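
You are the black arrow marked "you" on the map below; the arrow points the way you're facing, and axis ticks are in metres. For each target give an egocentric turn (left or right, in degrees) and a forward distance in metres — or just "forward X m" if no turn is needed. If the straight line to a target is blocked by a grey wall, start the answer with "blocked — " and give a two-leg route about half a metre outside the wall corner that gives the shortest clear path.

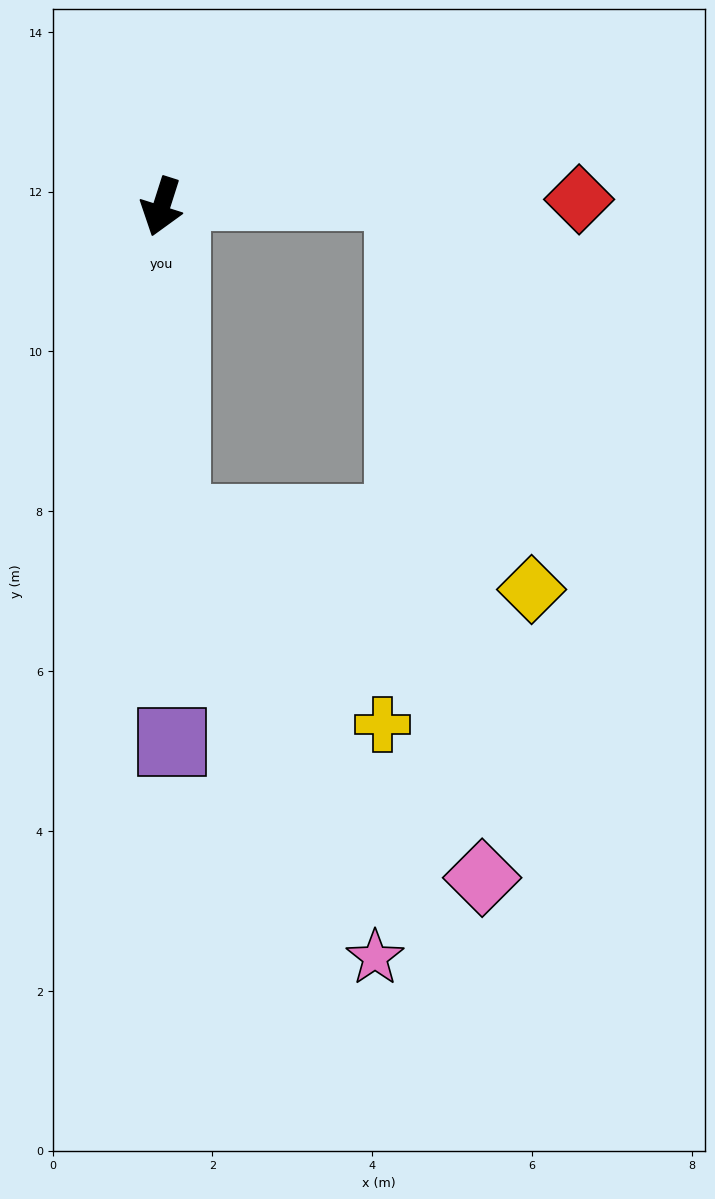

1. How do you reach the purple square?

turn left 19°, forward 6.7 m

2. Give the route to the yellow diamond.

blocked — turn left 20°, forward 3.9 m, then turn left 76°, forward 4.5 m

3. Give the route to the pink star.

blocked — turn left 20°, forward 3.9 m, then turn left 22°, forward 6.0 m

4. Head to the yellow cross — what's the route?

blocked — turn left 20°, forward 3.9 m, then turn left 43°, forward 3.6 m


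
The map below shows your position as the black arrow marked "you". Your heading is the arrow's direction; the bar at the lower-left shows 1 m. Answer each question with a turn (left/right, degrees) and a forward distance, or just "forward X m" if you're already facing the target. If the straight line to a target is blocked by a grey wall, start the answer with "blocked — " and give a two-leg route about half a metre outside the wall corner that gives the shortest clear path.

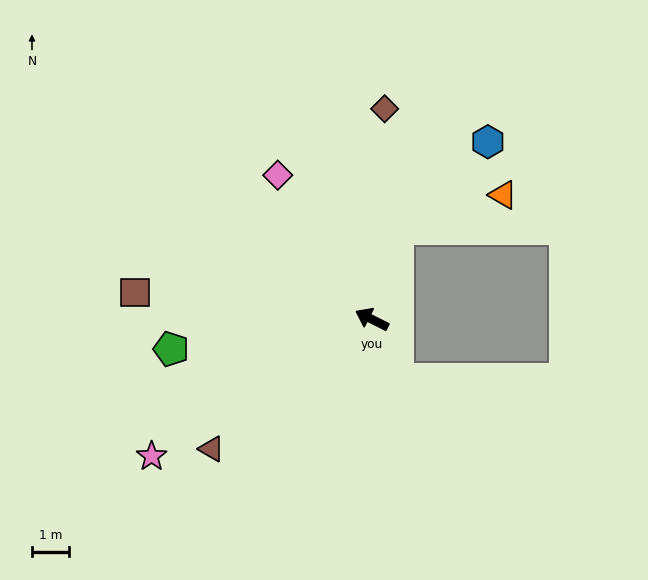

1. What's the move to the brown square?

turn left 20°, forward 6.4 m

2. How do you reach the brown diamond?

turn right 67°, forward 5.7 m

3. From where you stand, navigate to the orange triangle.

blocked — turn right 80°, forward 2.5 m, then turn right 55°, forward 3.0 m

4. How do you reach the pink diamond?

turn right 30°, forward 4.6 m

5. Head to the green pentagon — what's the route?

turn left 35°, forward 5.5 m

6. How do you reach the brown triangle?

turn left 66°, forward 5.5 m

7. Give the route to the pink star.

turn left 58°, forward 7.0 m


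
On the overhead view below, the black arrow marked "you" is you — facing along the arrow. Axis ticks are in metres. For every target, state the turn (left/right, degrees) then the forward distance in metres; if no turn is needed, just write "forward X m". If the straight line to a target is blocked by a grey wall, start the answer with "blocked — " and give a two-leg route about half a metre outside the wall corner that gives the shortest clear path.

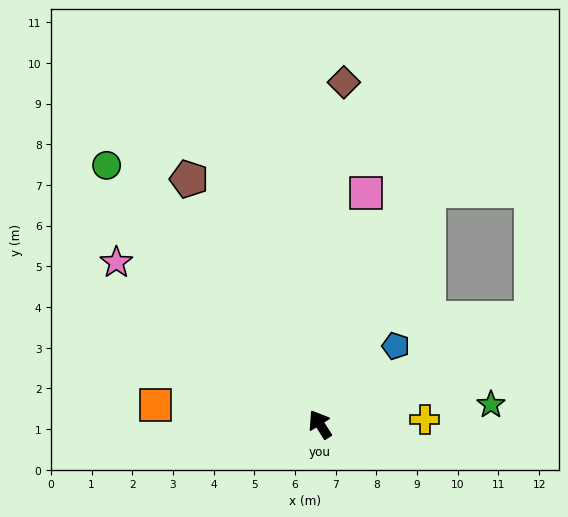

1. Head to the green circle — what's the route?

turn left 7°, forward 8.2 m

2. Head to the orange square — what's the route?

turn left 51°, forward 4.1 m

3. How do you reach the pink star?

turn left 19°, forward 6.4 m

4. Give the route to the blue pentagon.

turn right 76°, forward 2.7 m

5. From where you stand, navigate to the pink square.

turn right 43°, forward 5.8 m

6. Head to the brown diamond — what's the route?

turn right 36°, forward 8.4 m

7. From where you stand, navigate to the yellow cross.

turn right 120°, forward 2.6 m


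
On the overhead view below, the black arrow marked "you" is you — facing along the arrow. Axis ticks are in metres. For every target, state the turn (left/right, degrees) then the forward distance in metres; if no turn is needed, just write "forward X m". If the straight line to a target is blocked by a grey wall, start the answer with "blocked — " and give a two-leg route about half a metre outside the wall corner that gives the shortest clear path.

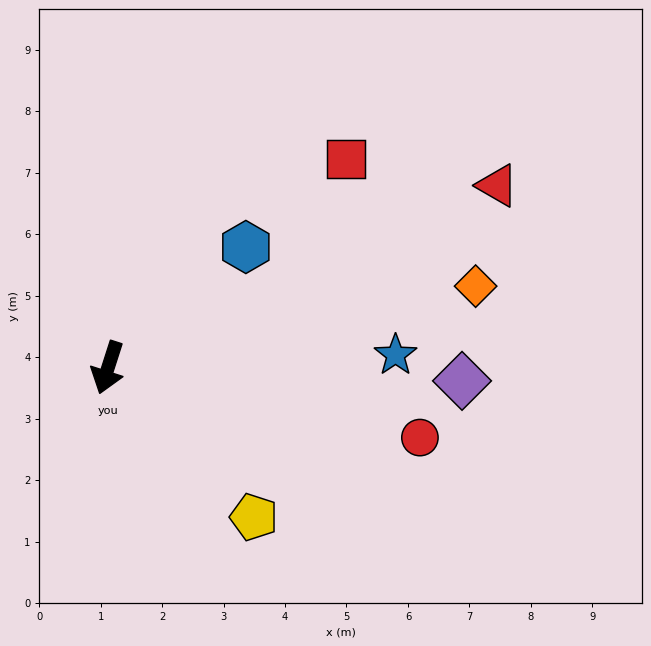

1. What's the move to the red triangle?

turn left 133°, forward 7.0 m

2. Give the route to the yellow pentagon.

turn left 62°, forward 3.4 m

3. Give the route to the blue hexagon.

turn left 149°, forward 3.0 m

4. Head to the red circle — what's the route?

turn left 95°, forward 5.2 m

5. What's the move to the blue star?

turn left 110°, forward 4.7 m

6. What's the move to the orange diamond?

turn left 120°, forward 6.1 m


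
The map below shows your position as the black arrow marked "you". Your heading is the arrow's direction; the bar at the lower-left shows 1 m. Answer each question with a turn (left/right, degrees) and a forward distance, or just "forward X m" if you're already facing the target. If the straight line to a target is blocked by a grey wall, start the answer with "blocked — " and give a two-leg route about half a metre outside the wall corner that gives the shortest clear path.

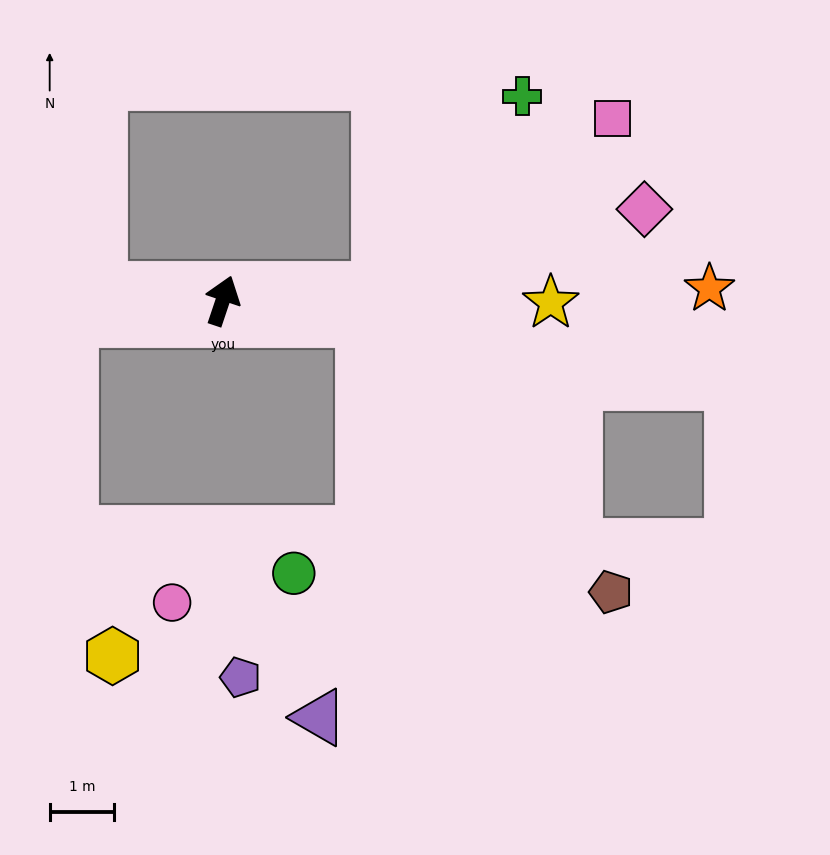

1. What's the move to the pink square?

blocked — turn right 67°, forward 2.4 m, then turn left 32°, forward 4.5 m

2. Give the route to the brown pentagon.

blocked — turn right 79°, forward 2.2 m, then turn right 40°, forward 5.7 m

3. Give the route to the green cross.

blocked — turn right 67°, forward 2.4 m, then turn left 49°, forward 3.7 m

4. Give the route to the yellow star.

turn right 72°, forward 5.1 m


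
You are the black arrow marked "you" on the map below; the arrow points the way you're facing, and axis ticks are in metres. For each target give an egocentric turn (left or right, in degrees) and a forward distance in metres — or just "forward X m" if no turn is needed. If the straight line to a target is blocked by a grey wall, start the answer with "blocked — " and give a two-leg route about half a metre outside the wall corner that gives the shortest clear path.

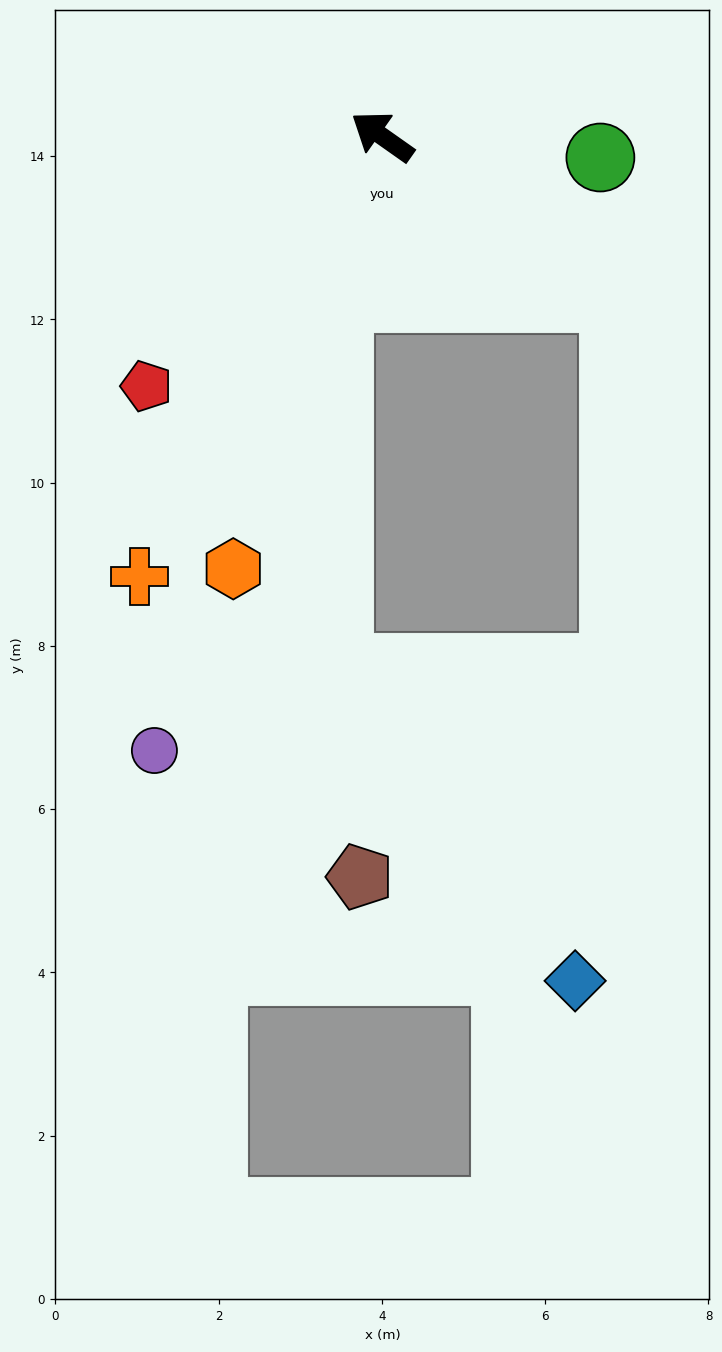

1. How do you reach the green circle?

turn right 150°, forward 2.7 m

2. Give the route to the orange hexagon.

turn left 106°, forward 5.6 m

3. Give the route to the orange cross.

turn left 96°, forward 6.2 m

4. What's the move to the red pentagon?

turn left 82°, forward 4.2 m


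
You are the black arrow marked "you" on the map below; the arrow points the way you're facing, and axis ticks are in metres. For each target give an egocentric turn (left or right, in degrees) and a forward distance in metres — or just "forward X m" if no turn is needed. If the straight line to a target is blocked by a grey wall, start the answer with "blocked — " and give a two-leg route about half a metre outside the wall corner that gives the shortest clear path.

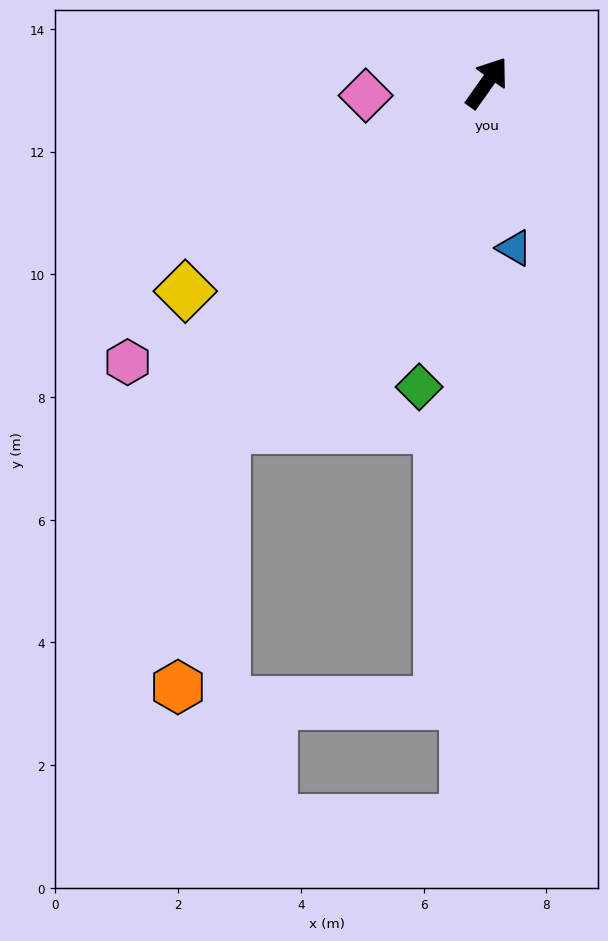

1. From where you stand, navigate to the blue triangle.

turn right 135°, forward 2.7 m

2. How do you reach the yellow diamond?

turn left 160°, forward 6.0 m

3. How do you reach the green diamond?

turn right 157°, forward 5.1 m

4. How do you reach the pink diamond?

turn left 131°, forward 2.0 m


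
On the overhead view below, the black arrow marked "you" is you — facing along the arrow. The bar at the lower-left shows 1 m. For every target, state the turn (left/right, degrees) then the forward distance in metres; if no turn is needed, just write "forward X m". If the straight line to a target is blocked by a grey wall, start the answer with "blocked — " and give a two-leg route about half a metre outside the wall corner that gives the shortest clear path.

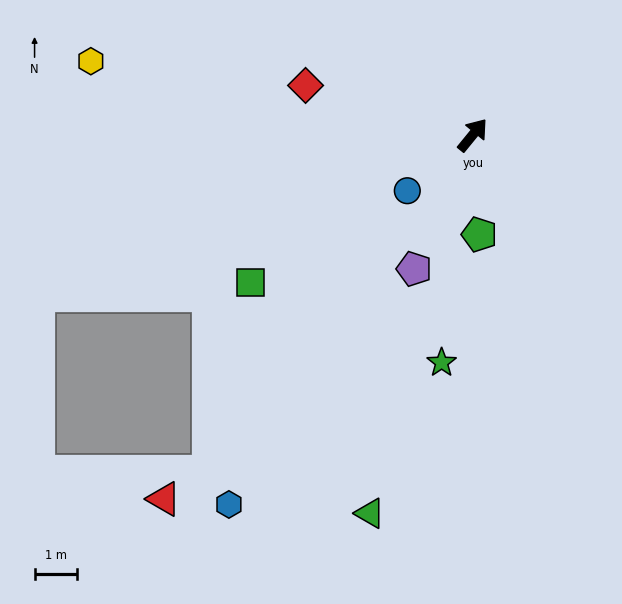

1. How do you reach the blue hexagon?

turn right 174°, forward 10.5 m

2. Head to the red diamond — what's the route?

turn left 113°, forward 4.1 m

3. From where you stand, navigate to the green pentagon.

turn right 137°, forward 2.4 m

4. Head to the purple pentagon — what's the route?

turn right 164°, forward 3.5 m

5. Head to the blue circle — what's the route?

turn left 170°, forward 2.0 m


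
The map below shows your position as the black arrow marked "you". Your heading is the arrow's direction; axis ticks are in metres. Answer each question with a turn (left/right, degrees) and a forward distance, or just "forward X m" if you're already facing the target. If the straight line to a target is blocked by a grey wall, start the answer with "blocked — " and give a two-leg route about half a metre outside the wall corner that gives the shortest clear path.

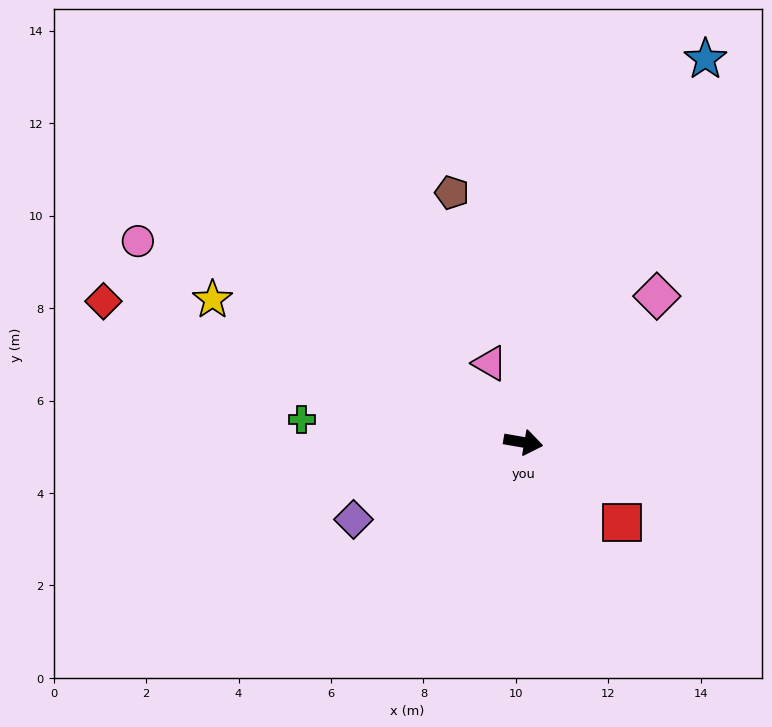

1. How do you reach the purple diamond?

turn right 146°, forward 4.0 m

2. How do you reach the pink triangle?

turn left 123°, forward 1.9 m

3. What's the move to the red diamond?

turn left 171°, forward 9.6 m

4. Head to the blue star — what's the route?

turn left 74°, forward 9.2 m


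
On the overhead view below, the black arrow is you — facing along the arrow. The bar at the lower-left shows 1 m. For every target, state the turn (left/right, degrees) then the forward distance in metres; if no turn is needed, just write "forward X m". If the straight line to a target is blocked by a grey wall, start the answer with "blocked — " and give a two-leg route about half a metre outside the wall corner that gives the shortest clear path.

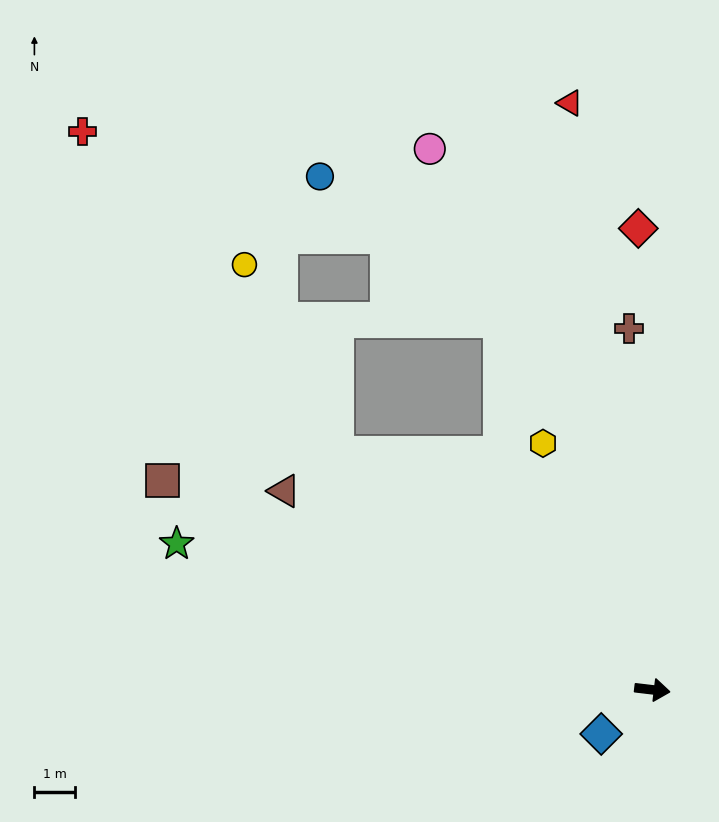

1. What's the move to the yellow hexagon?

turn left 121°, forward 6.6 m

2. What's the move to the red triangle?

turn left 105°, forward 14.5 m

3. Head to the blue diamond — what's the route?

turn right 132°, forward 1.7 m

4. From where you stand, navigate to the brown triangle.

turn left 158°, forward 10.3 m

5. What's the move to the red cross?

blocked — turn left 150°, forward 9.7 m, then turn right 15°, forward 10.1 m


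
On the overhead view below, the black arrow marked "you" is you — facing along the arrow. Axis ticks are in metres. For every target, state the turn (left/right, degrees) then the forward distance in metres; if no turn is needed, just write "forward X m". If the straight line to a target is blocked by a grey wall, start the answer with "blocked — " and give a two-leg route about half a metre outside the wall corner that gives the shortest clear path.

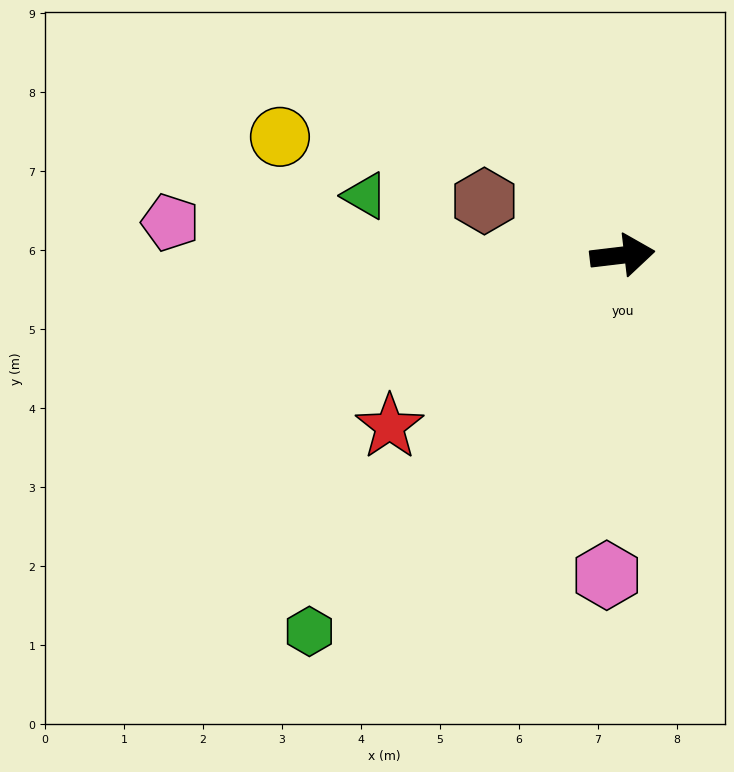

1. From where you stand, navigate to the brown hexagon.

turn left 152°, forward 1.9 m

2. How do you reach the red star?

turn right 150°, forward 3.7 m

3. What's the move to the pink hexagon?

turn right 100°, forward 4.1 m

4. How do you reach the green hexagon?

turn right 137°, forward 6.2 m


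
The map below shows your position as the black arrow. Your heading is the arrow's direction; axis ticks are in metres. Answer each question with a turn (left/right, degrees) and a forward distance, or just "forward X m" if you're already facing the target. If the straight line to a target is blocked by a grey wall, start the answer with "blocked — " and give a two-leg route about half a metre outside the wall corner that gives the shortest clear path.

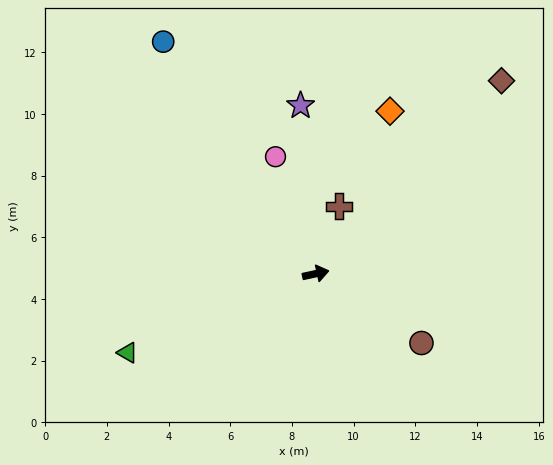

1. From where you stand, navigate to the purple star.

turn left 83°, forward 5.5 m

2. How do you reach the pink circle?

turn left 97°, forward 4.0 m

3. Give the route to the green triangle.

turn right 170°, forward 6.6 m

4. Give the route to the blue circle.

turn left 111°, forward 9.0 m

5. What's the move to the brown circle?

turn right 46°, forward 4.1 m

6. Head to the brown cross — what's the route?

turn left 59°, forward 2.3 m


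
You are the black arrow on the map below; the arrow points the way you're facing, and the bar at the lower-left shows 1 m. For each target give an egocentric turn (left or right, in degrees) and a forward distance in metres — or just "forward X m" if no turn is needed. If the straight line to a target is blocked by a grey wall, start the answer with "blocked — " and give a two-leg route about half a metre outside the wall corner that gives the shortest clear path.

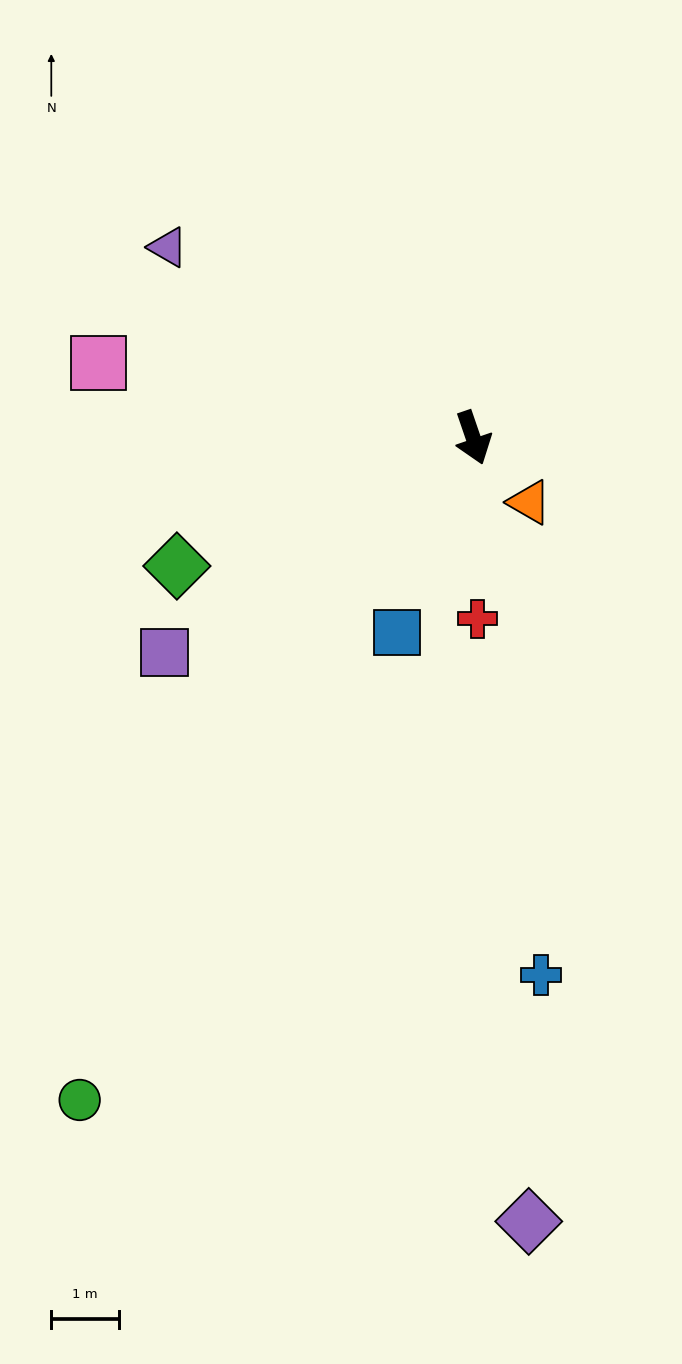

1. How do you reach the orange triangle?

turn left 22°, forward 1.3 m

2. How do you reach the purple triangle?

turn right 141°, forward 5.3 m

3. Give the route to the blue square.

turn right 40°, forward 3.1 m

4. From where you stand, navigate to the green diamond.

turn right 86°, forward 4.8 m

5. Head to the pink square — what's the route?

turn right 120°, forward 5.6 m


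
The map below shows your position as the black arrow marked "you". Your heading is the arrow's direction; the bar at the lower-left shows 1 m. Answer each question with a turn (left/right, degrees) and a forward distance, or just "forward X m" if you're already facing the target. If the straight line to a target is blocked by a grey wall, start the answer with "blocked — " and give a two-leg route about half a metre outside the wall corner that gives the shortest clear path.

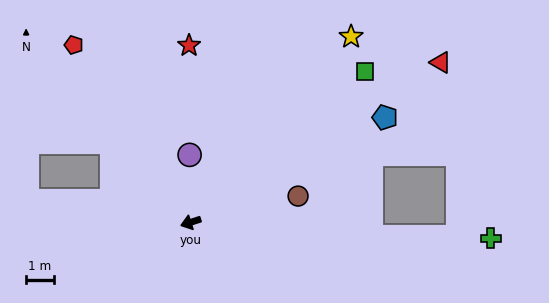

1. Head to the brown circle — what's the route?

turn left 176°, forward 4.0 m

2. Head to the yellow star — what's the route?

turn right 149°, forward 8.9 m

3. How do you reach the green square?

turn right 157°, forward 8.4 m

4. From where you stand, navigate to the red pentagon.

turn right 75°, forward 7.7 m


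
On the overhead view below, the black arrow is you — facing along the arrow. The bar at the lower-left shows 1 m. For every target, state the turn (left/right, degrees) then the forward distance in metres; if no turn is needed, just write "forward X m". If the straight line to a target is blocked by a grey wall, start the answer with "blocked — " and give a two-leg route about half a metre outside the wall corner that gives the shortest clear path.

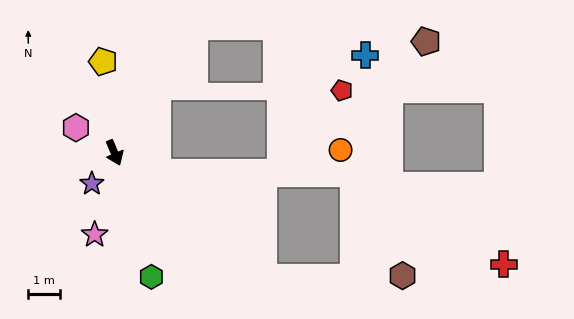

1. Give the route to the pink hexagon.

turn right 146°, forward 1.4 m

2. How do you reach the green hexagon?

turn right 6°, forward 4.0 m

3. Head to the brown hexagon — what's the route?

blocked — turn left 28°, forward 6.1 m, then turn left 40°, forward 4.3 m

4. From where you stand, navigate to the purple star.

turn right 59°, forward 1.2 m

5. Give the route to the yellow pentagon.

turn left 164°, forward 2.9 m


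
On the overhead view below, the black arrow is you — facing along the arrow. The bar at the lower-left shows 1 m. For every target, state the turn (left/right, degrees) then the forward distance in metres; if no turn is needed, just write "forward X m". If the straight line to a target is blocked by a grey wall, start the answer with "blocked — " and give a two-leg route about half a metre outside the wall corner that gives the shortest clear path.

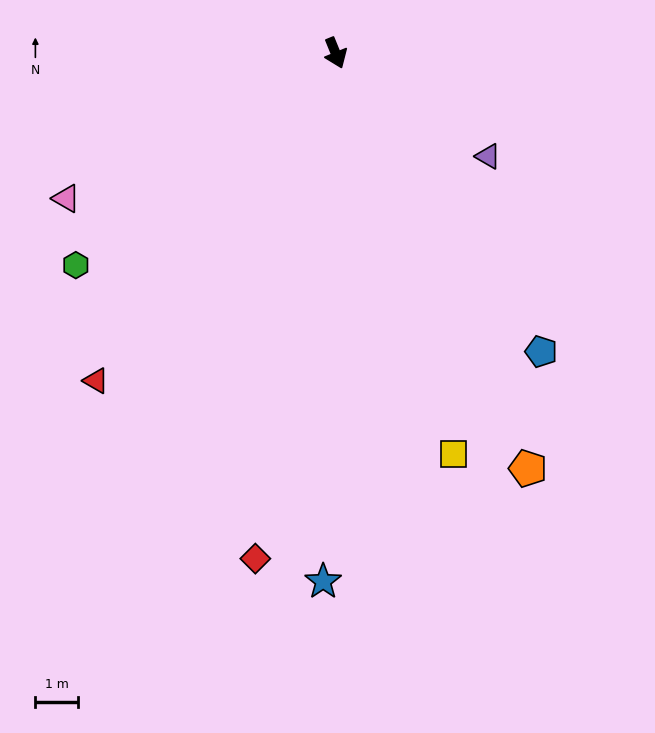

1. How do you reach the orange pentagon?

turn left 3°, forward 10.8 m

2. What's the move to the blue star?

turn right 24°, forward 12.4 m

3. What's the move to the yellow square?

turn right 6°, forward 9.8 m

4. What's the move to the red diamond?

turn right 31°, forward 12.1 m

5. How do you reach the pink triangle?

turn right 84°, forward 7.2 m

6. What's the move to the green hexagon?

turn right 73°, forward 7.9 m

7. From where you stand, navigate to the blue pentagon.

turn left 12°, forward 8.5 m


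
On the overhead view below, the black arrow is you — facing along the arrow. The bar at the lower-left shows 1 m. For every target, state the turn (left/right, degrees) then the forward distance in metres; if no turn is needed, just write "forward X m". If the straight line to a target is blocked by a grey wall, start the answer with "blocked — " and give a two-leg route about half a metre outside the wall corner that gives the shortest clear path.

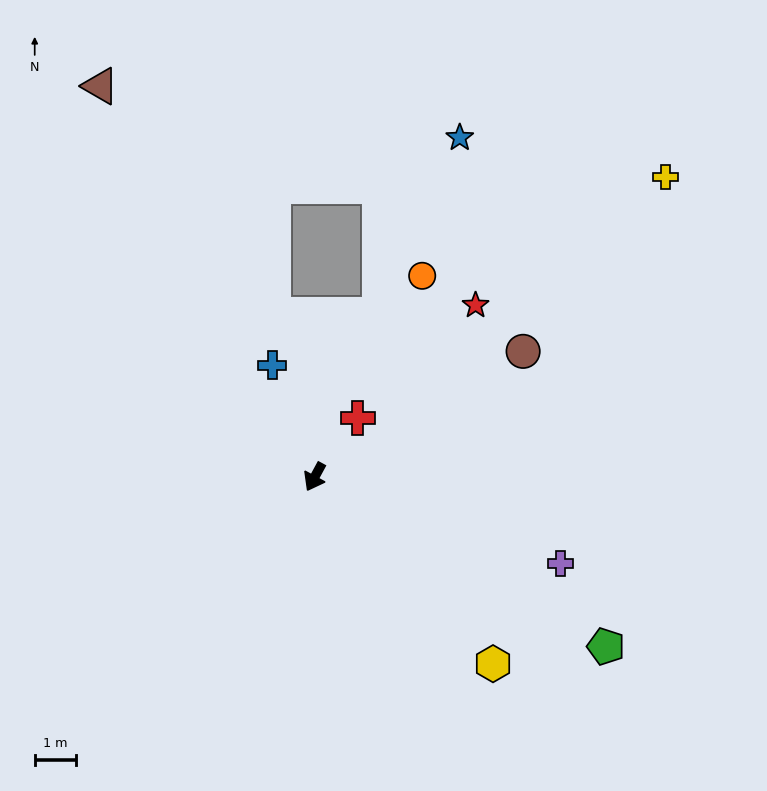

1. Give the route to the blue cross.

turn right 131°, forward 2.9 m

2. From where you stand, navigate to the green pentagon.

turn left 88°, forward 8.3 m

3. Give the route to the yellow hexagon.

turn left 72°, forward 6.3 m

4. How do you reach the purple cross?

turn left 99°, forward 6.4 m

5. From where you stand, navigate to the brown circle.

turn left 150°, forward 6.0 m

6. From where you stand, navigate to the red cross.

turn left 172°, forward 1.8 m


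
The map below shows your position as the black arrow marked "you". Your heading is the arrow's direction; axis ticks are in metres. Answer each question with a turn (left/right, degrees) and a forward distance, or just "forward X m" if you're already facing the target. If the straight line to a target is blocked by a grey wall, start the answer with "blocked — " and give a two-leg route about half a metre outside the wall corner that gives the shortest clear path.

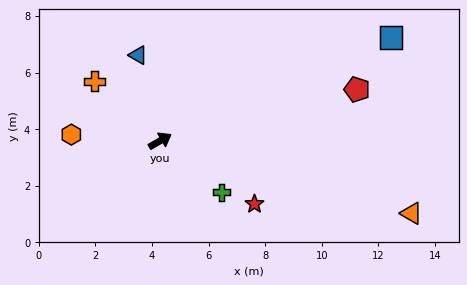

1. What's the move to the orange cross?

turn left 108°, forward 3.1 m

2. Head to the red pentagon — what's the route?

turn right 15°, forward 7.2 m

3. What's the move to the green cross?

turn right 70°, forward 2.8 m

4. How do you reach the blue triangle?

turn left 74°, forward 3.1 m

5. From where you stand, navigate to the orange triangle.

turn right 46°, forward 9.2 m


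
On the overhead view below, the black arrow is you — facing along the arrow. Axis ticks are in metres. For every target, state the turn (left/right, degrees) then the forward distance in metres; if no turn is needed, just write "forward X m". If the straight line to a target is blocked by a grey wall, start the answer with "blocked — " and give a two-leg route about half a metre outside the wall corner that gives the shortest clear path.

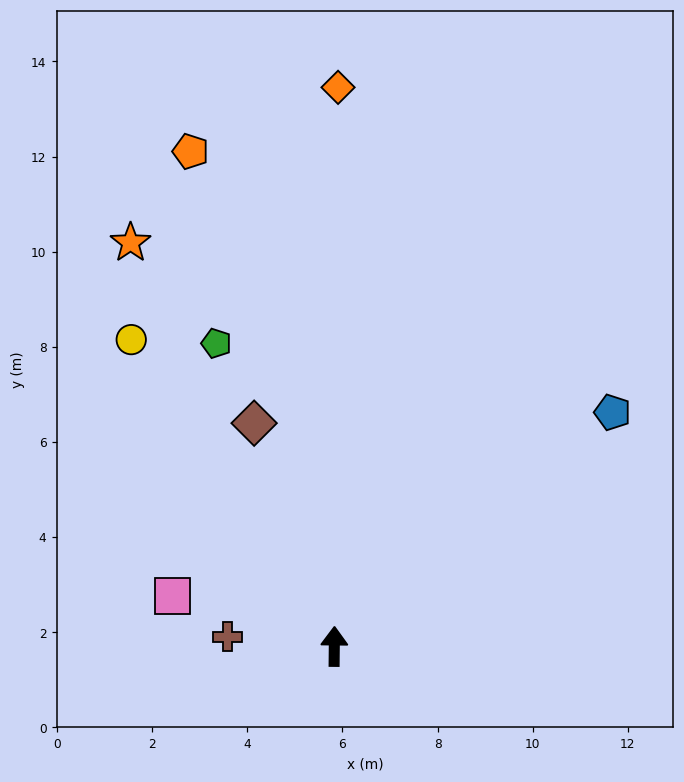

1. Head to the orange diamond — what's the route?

forward 11.8 m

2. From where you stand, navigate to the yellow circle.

turn left 34°, forward 7.7 m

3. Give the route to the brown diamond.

turn left 20°, forward 5.0 m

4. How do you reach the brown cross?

turn left 85°, forward 2.3 m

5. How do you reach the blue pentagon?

turn right 49°, forward 7.6 m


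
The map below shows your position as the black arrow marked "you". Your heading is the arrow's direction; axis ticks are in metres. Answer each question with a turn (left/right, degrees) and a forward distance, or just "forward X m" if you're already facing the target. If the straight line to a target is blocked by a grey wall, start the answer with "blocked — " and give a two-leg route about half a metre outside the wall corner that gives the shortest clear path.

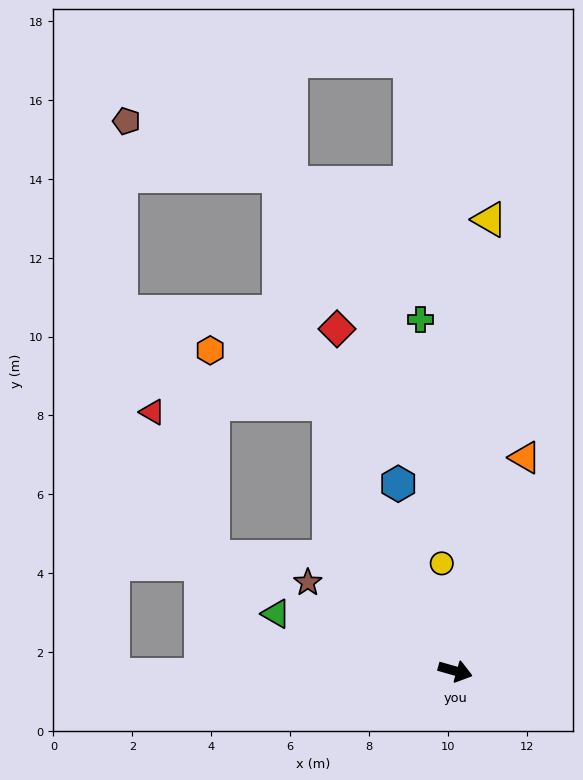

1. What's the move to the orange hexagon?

blocked — turn left 131°, forward 7.5 m, then turn left 40°, forward 3.3 m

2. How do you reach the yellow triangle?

turn left 102°, forward 11.5 m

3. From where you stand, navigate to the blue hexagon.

turn left 123°, forward 5.0 m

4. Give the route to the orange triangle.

turn left 88°, forward 5.7 m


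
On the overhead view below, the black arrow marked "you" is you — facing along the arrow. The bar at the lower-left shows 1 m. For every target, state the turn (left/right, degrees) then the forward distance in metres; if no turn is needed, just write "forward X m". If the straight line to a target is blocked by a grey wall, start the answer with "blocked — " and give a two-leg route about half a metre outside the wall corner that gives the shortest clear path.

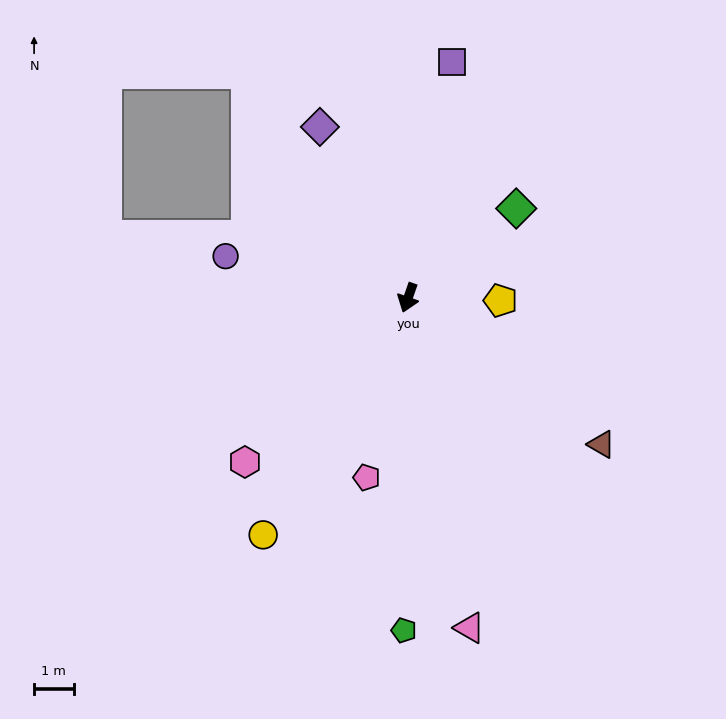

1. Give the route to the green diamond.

turn left 149°, forward 3.5 m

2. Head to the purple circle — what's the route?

turn right 84°, forward 4.7 m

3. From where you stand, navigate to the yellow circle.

turn right 12°, forward 7.0 m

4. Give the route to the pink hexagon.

turn right 26°, forward 5.8 m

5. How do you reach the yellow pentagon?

turn left 108°, forward 2.3 m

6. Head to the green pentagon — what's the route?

turn left 19°, forward 8.4 m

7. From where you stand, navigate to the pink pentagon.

turn left 6°, forward 4.7 m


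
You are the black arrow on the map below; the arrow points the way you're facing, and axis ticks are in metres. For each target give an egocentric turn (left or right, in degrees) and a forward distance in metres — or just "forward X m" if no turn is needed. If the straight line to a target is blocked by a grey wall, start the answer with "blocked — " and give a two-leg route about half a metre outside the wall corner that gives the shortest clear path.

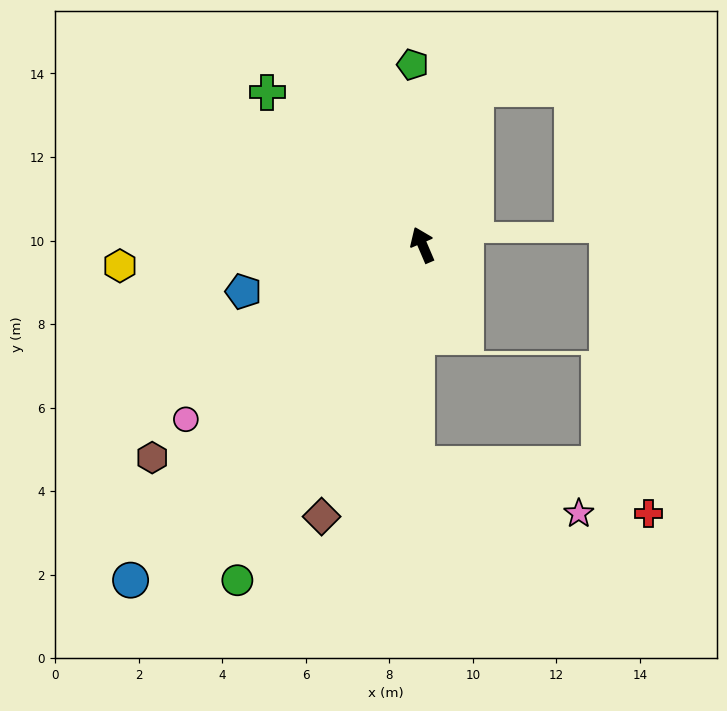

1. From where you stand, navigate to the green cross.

turn left 22°, forward 5.2 m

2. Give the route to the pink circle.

turn left 103°, forward 7.0 m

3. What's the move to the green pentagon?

turn right 20°, forward 4.3 m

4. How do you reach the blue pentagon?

turn left 81°, forward 4.4 m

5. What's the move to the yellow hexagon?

turn left 71°, forward 7.3 m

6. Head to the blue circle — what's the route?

turn left 116°, forward 10.6 m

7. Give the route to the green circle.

turn left 128°, forward 9.2 m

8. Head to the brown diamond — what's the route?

turn left 136°, forward 6.9 m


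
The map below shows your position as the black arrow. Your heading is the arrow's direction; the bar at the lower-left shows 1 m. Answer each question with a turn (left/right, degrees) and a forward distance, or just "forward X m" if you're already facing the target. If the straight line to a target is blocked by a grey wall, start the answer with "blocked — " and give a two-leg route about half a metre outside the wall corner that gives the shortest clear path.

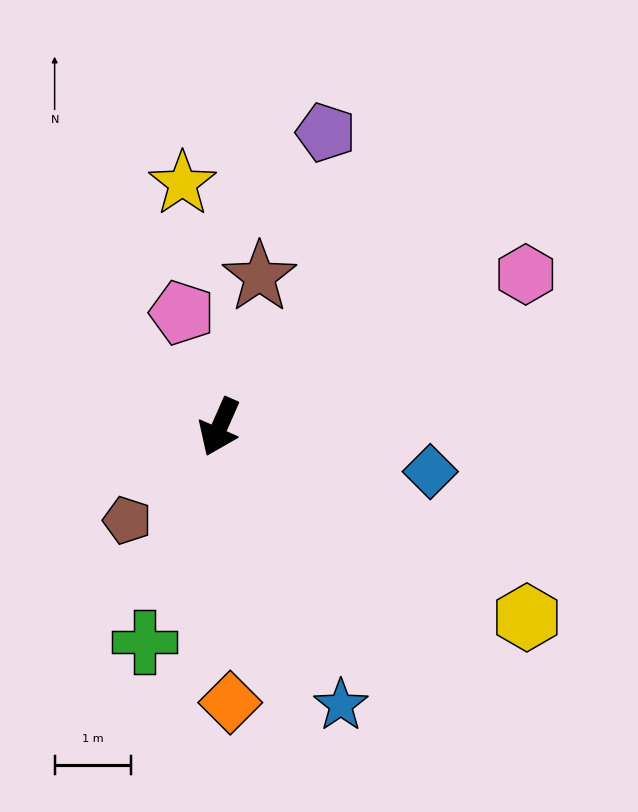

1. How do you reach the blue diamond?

turn left 102°, forward 2.8 m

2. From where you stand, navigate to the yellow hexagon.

turn left 82°, forward 4.8 m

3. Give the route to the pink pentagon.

turn right 138°, forward 1.6 m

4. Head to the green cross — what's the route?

turn left 5°, forward 3.0 m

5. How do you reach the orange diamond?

turn left 26°, forward 3.6 m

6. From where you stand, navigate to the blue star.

turn left 47°, forward 4.0 m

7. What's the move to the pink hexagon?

turn left 140°, forward 4.5 m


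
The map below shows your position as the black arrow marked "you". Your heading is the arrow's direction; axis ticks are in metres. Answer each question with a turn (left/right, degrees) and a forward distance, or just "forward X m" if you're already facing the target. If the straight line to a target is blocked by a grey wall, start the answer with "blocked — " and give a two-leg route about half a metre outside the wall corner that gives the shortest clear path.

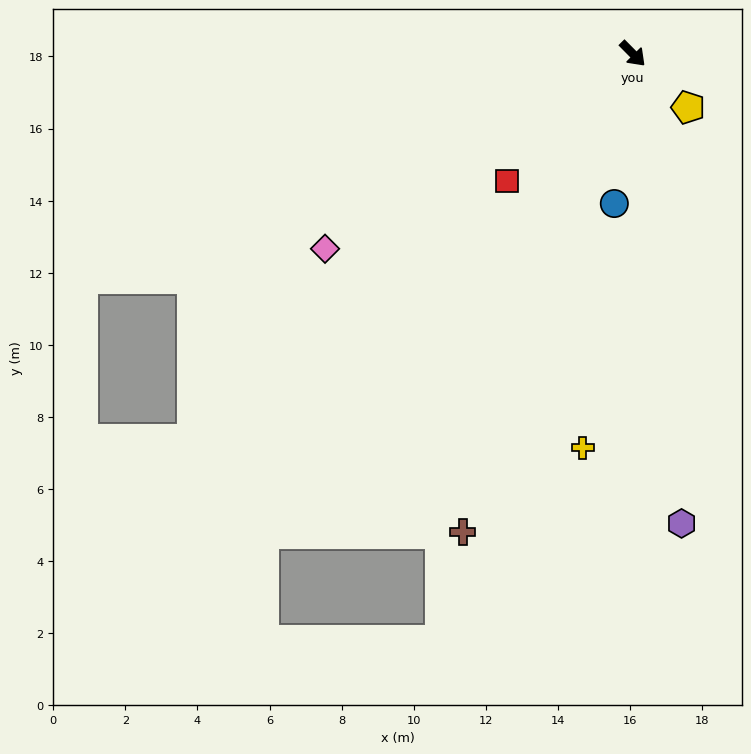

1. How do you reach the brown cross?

turn right 64°, forward 14.1 m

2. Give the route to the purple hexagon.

turn right 39°, forward 13.1 m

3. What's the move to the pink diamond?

turn right 102°, forward 10.1 m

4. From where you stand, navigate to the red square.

turn right 89°, forward 5.0 m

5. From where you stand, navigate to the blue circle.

turn right 52°, forward 4.2 m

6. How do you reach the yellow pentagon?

forward 2.1 m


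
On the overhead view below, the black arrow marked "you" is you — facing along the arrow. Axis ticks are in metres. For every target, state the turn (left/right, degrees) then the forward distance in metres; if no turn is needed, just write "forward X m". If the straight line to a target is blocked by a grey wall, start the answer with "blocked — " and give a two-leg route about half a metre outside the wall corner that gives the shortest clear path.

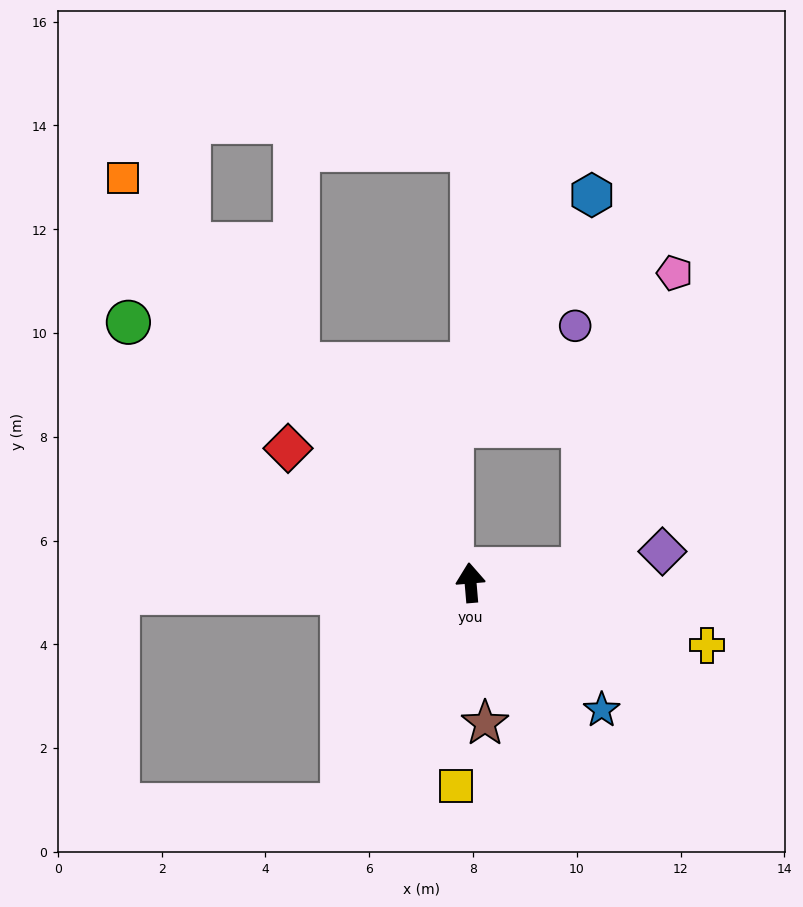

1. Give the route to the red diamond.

turn left 49°, forward 4.4 m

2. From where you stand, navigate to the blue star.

turn right 139°, forward 3.5 m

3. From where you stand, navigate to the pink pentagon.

blocked — turn right 88°, forward 2.2 m, then turn left 66°, forward 6.0 m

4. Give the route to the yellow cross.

turn right 110°, forward 4.7 m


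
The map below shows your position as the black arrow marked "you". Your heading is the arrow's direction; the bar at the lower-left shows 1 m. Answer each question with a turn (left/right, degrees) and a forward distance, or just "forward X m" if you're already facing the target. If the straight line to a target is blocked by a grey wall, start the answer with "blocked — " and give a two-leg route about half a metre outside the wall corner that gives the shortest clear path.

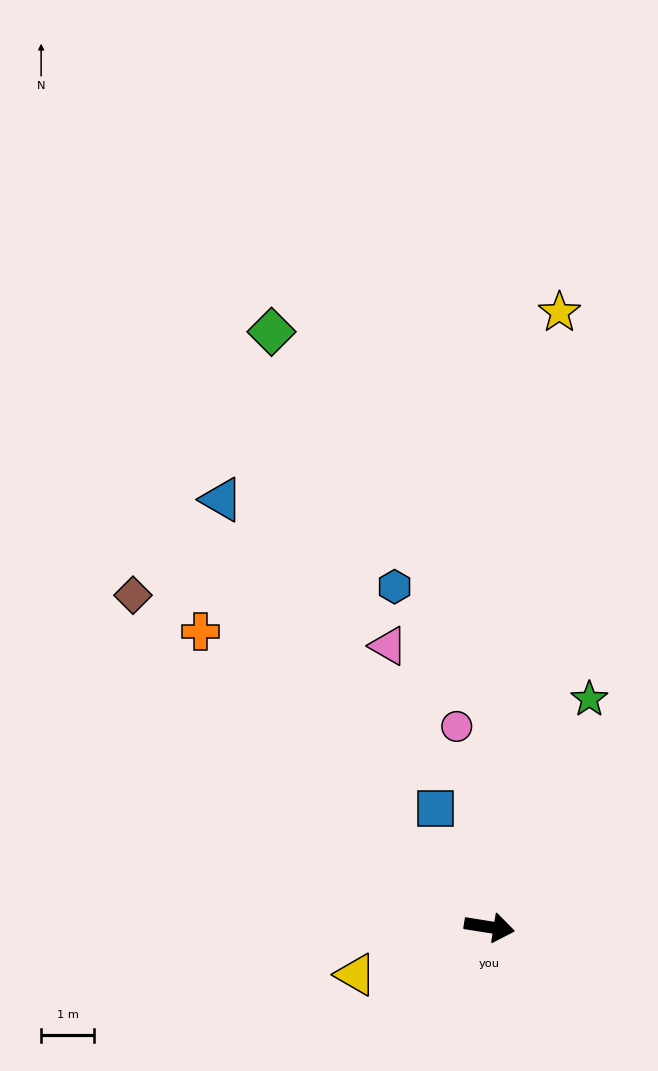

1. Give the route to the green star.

turn left 75°, forward 4.7 m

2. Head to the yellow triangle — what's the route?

turn right 151°, forward 2.7 m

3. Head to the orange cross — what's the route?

turn left 143°, forward 7.8 m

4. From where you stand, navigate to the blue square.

turn left 124°, forward 2.5 m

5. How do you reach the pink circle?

turn left 108°, forward 3.8 m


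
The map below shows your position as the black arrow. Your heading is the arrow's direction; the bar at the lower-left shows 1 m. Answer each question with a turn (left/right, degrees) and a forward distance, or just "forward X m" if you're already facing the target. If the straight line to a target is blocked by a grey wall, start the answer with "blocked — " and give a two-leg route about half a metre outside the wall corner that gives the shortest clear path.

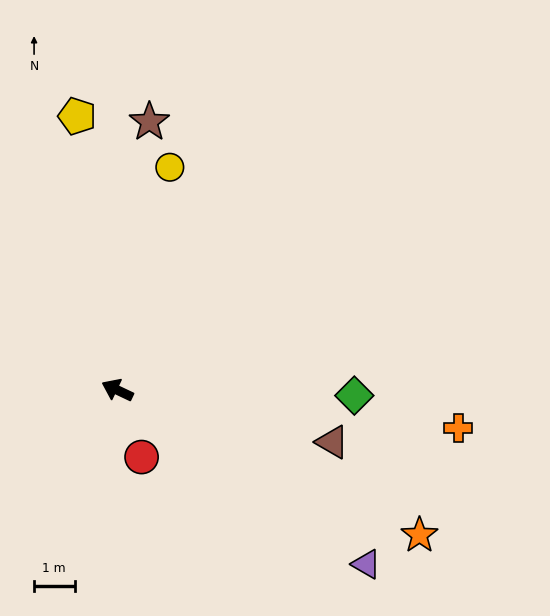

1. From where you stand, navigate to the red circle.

turn left 135°, forward 1.8 m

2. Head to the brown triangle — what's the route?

turn right 168°, forward 5.5 m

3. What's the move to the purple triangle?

turn left 170°, forward 7.5 m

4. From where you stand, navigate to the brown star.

turn right 71°, forward 6.7 m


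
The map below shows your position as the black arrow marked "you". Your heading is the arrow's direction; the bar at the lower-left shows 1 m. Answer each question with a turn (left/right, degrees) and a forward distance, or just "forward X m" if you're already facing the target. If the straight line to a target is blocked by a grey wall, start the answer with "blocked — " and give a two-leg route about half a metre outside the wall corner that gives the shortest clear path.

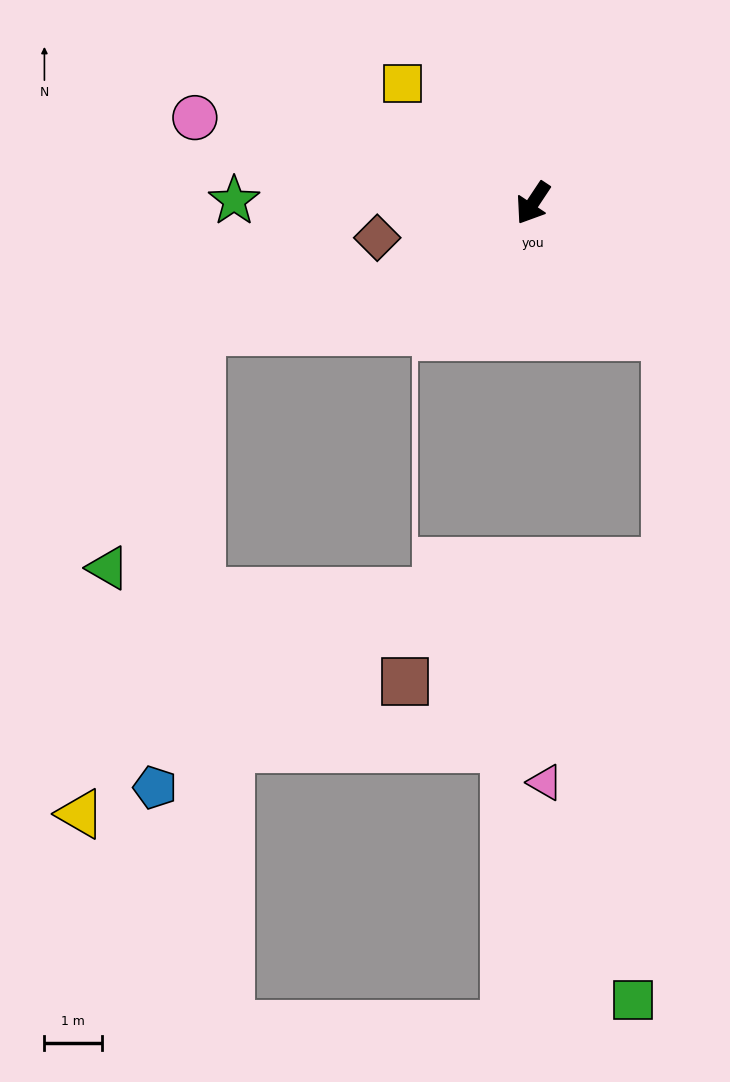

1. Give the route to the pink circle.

turn right 71°, forward 6.1 m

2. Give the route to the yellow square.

turn right 99°, forward 3.1 m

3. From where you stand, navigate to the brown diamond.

turn right 44°, forward 2.8 m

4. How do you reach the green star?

turn right 57°, forward 5.2 m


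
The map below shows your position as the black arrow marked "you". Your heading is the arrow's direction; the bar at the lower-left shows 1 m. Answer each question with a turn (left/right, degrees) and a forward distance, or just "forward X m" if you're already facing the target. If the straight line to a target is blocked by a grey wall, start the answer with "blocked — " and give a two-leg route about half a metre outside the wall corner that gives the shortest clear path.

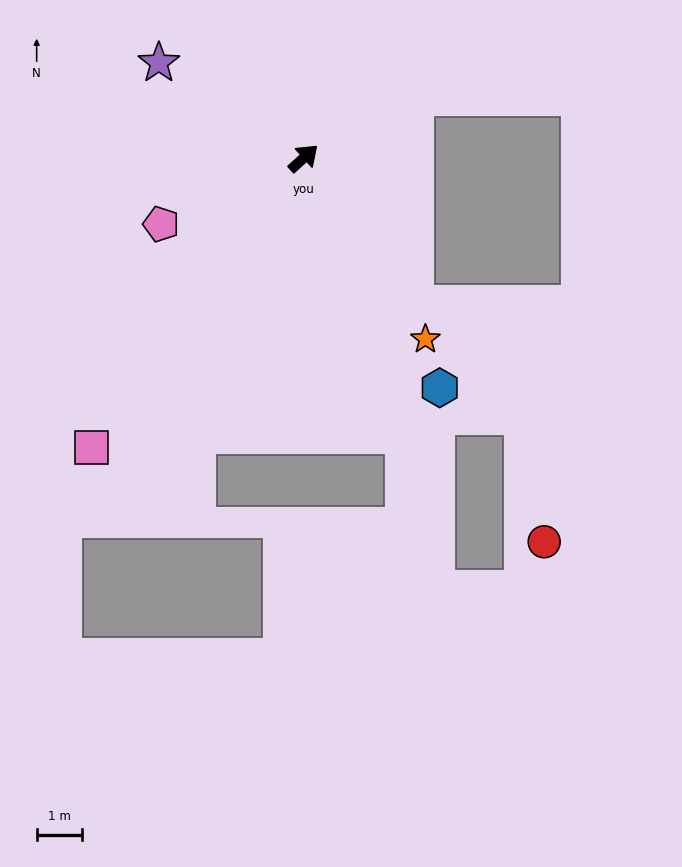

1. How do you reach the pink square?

turn right 168°, forward 7.9 m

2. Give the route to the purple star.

turn left 105°, forward 3.8 m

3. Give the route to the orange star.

turn right 98°, forward 4.8 m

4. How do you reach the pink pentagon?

turn left 163°, forward 3.5 m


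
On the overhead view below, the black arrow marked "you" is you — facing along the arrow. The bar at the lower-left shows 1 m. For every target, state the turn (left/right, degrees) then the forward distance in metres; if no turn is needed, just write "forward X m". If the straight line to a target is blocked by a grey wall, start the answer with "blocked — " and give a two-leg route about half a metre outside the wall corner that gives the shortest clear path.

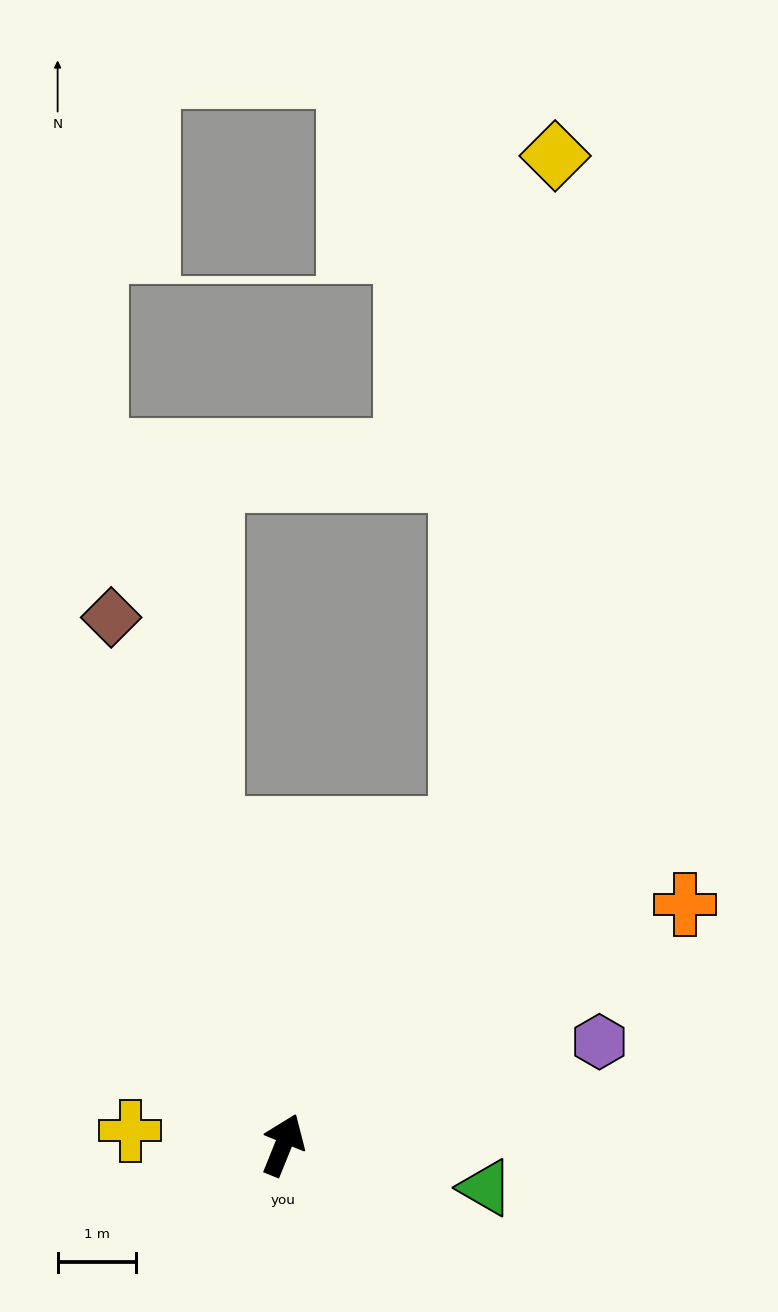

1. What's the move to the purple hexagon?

turn right 50°, forward 4.3 m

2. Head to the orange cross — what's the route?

turn right 37°, forward 6.0 m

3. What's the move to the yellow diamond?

blocked — turn right 8°, forward 4.6 m, then turn left 22°, forward 8.7 m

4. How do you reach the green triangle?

turn right 80°, forward 2.6 m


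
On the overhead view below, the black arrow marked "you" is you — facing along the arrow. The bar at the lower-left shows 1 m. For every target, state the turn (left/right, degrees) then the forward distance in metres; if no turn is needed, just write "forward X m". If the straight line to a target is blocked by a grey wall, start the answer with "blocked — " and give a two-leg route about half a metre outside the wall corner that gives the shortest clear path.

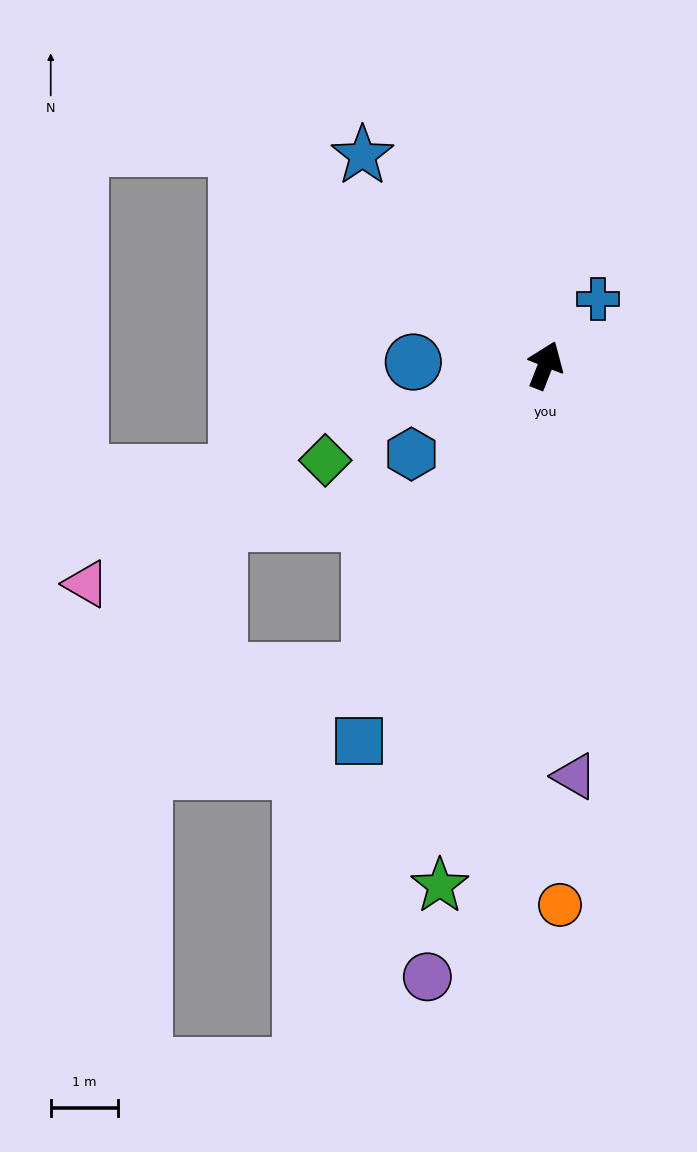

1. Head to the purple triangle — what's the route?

turn right 154°, forward 6.1 m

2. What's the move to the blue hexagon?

turn left 145°, forward 2.4 m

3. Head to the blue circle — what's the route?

turn left 110°, forward 2.0 m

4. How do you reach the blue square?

turn left 175°, forward 6.2 m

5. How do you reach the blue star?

turn left 63°, forward 4.1 m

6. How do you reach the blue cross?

turn right 17°, forward 1.3 m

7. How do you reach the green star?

turn right 170°, forward 7.9 m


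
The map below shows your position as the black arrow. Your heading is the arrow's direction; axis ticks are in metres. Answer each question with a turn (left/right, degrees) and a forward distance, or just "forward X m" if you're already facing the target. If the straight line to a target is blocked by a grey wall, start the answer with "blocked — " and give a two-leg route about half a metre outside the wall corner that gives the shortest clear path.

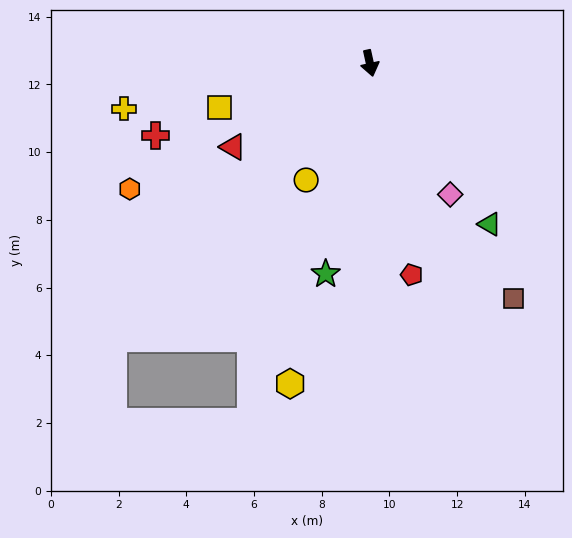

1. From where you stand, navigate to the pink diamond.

turn left 19°, forward 4.5 m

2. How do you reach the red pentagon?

forward 6.4 m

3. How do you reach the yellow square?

turn right 86°, forward 4.6 m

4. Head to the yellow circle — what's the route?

turn right 41°, forward 3.9 m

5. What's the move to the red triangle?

turn right 71°, forward 4.7 m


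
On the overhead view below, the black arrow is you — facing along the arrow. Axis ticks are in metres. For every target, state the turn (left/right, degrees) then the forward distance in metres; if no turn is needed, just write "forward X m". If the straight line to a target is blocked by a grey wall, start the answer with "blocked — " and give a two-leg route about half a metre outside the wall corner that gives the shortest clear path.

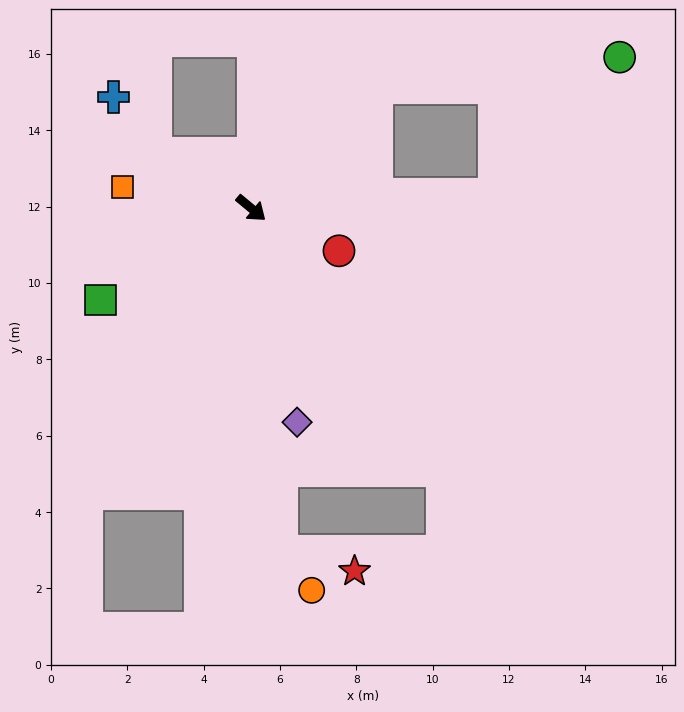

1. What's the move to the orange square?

turn right 150°, forward 3.4 m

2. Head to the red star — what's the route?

blocked — turn right 45°, forward 9.0 m, then turn left 69°, forward 2.0 m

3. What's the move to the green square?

turn right 109°, forward 4.6 m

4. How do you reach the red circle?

turn left 14°, forward 2.6 m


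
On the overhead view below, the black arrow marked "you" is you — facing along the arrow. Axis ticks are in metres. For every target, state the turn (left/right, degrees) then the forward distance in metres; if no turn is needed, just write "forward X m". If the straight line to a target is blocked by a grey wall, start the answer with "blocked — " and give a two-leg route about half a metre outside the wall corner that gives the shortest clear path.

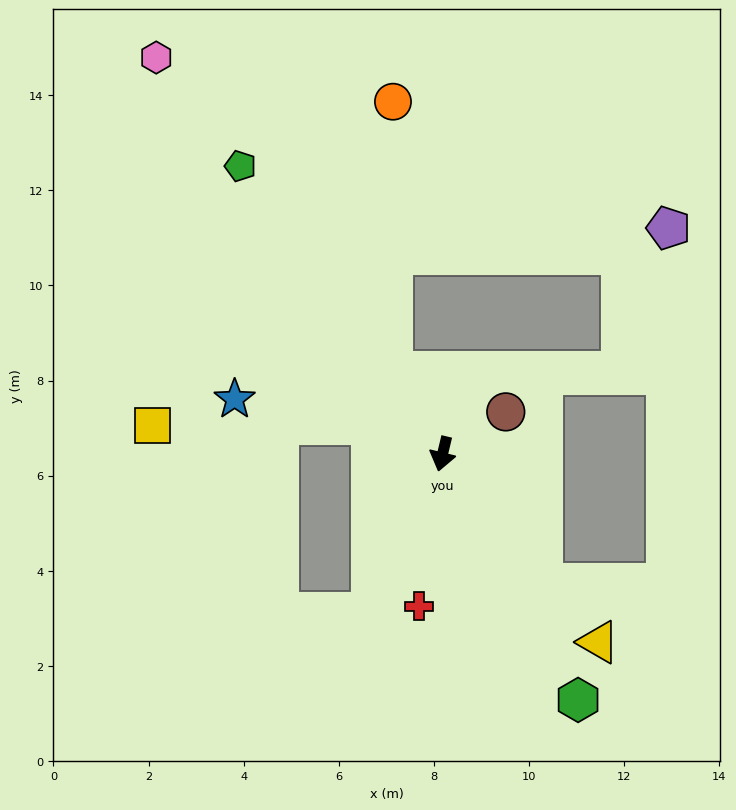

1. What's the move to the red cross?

turn left 5°, forward 3.2 m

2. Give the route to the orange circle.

blocked — turn right 135°, forward 2.0 m, then turn right 32°, forward 5.7 m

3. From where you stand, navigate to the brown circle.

turn left 137°, forward 1.6 m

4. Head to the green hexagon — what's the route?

turn left 42°, forward 5.9 m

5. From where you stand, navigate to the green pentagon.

turn right 131°, forward 7.4 m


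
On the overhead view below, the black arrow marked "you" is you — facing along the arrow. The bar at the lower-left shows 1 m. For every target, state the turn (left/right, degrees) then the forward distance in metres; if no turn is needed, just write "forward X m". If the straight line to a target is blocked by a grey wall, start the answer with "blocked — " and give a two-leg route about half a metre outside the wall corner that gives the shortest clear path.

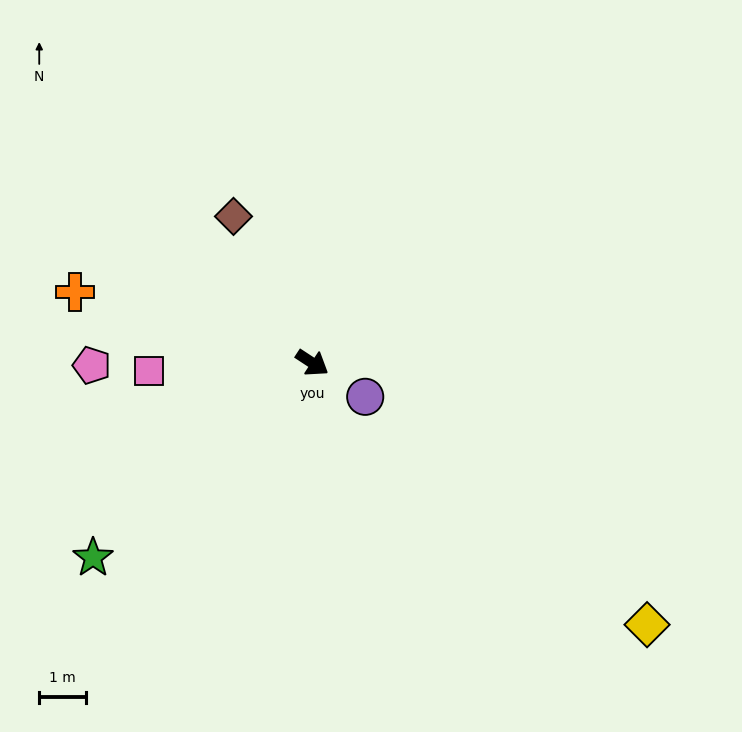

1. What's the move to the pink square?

turn right 144°, forward 3.5 m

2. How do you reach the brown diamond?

turn left 152°, forward 3.5 m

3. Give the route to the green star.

turn right 105°, forward 6.2 m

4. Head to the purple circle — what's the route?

forward 1.3 m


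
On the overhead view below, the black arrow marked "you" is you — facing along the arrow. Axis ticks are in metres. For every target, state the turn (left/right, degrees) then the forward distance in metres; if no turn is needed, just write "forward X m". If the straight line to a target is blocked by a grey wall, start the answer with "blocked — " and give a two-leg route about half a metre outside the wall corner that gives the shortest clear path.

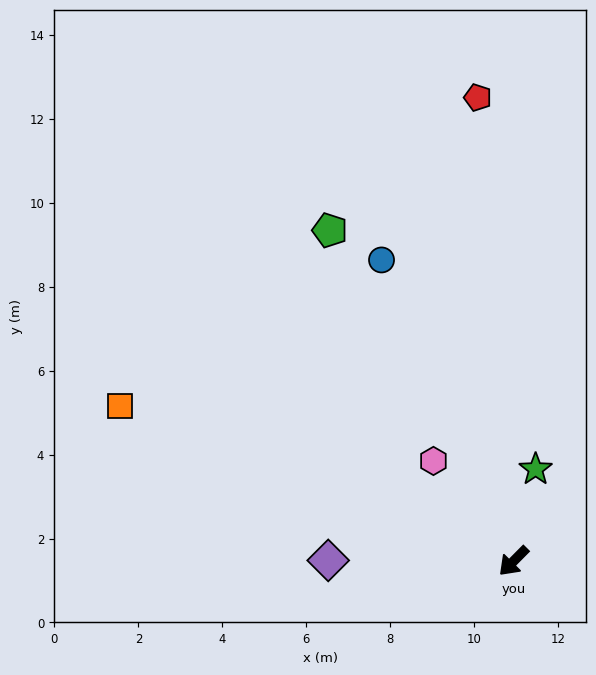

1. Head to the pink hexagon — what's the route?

turn right 97°, forward 3.1 m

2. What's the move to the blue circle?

turn right 112°, forward 7.8 m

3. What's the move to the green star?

turn right 149°, forward 2.3 m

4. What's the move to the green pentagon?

turn right 106°, forward 9.0 m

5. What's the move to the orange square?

turn right 67°, forward 10.1 m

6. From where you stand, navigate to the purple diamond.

turn right 45°, forward 4.4 m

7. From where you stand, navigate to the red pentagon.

turn right 131°, forward 11.1 m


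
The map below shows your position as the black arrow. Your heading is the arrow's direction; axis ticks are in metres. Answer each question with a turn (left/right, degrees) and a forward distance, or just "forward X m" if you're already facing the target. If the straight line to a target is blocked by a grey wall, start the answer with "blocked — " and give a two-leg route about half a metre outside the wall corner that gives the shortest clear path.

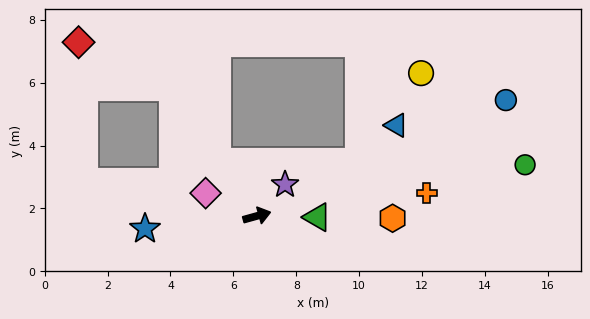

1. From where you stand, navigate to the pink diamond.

turn left 140°, forward 1.8 m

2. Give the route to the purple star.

turn left 33°, forward 1.3 m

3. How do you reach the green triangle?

turn right 17°, forward 1.9 m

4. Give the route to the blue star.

turn left 171°, forward 3.6 m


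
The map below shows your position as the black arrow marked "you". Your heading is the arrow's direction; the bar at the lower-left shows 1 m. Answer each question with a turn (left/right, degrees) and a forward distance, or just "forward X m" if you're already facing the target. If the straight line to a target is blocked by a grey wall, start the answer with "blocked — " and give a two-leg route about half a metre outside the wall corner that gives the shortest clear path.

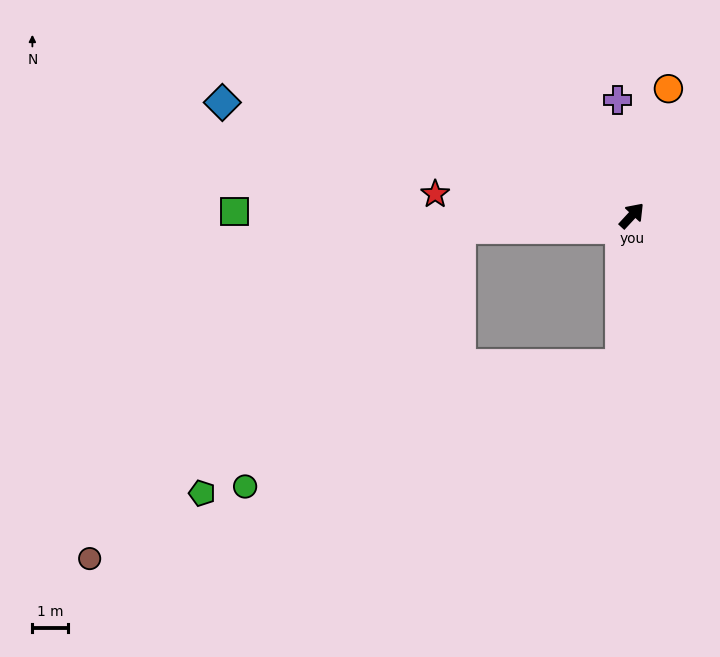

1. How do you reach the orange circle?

turn left 27°, forward 3.7 m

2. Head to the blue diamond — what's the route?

turn left 117°, forward 11.9 m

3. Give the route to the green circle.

blocked — turn left 137°, forward 4.8 m, then turn left 46°, forward 9.5 m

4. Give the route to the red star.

turn left 127°, forward 5.6 m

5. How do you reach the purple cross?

turn left 50°, forward 3.3 m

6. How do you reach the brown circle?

blocked — turn left 137°, forward 4.8 m, then turn left 37°, forward 14.0 m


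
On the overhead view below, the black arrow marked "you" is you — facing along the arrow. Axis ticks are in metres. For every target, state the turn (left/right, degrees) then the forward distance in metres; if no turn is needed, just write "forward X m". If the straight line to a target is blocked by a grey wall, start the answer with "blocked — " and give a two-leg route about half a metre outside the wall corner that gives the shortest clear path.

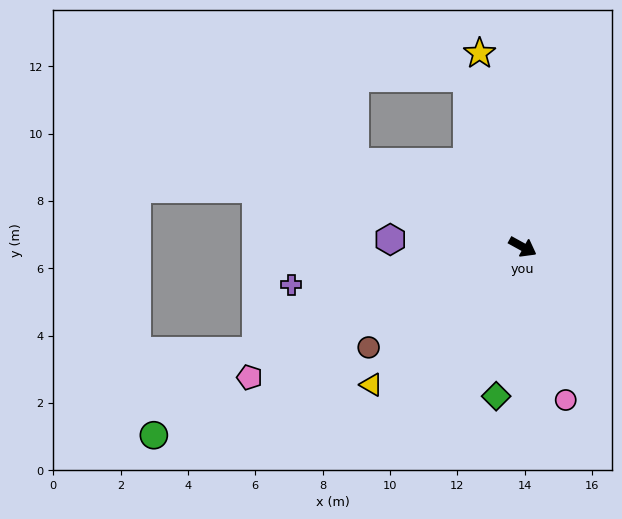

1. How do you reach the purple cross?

turn right 142°, forward 7.0 m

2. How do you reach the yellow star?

turn left 131°, forward 5.9 m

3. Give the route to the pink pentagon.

turn right 126°, forward 9.0 m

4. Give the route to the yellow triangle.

turn right 109°, forward 6.1 m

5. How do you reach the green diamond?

turn right 71°, forward 4.5 m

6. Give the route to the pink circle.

turn right 45°, forward 4.7 m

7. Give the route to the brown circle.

turn right 118°, forward 5.5 m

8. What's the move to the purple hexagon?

turn right 154°, forward 3.9 m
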